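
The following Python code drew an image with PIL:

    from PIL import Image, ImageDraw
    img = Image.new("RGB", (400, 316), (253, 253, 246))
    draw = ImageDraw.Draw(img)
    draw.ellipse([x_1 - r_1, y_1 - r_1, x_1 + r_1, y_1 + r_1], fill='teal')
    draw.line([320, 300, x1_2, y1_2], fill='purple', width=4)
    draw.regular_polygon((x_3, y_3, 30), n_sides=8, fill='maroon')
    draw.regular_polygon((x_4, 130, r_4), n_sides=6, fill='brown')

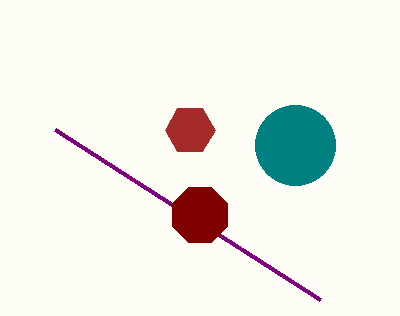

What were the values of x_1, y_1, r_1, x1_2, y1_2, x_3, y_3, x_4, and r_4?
x_1 = 295, y_1 = 145, r_1 = 40, x1_2 = 55, y1_2 = 130, x_3 = 200, y_3 = 215, x_4 = 190, r_4 = 25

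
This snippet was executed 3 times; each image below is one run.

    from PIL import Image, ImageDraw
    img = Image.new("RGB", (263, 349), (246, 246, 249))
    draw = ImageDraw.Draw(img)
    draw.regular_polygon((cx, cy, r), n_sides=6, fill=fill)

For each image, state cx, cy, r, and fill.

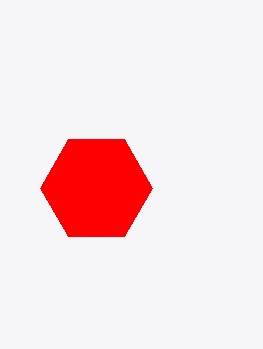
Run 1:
cx = 96, cy = 188, r = 56, fill = 'red'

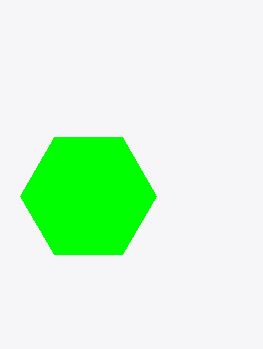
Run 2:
cx = 88, cy = 196, r = 68, fill = 'lime'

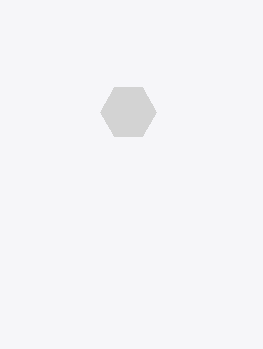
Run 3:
cx = 128, cy = 112, r = 28, fill = 'lightgray'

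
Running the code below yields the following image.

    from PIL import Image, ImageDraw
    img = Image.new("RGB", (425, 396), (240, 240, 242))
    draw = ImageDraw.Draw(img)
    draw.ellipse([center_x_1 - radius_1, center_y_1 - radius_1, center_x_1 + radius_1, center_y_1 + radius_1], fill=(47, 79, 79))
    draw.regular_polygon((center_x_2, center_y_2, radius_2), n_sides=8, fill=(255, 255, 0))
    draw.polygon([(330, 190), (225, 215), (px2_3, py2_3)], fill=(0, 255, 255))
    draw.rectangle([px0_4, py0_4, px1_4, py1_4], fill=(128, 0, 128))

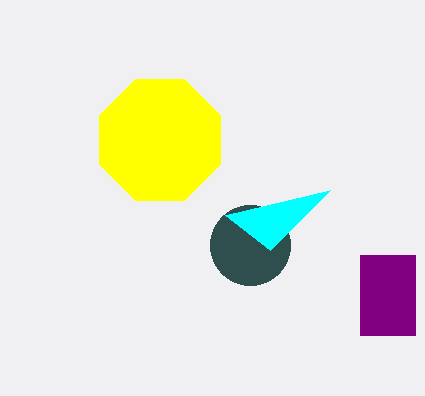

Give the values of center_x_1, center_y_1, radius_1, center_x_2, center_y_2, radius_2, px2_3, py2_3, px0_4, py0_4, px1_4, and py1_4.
center_x_1 = 250, center_y_1 = 245, radius_1 = 40, center_x_2 = 160, center_y_2 = 140, radius_2 = 65, px2_3 = 270, py2_3 = 250, px0_4 = 360, py0_4 = 255, px1_4 = 415, py1_4 = 335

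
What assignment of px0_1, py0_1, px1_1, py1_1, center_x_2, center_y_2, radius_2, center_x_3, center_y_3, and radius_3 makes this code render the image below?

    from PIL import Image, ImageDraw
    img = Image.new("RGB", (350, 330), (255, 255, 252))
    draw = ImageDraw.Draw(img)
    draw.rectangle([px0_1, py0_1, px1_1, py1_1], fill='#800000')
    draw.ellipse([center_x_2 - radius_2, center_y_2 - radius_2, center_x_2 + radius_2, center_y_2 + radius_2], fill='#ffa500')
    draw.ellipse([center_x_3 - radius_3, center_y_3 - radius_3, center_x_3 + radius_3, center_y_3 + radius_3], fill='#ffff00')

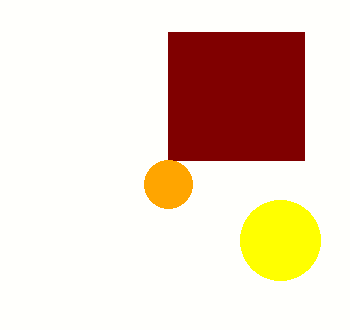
px0_1 = 168
py0_1 = 32
px1_1 = 304
py1_1 = 160
center_x_2 = 168
center_y_2 = 184
radius_2 = 24
center_x_3 = 280
center_y_3 = 240
radius_3 = 40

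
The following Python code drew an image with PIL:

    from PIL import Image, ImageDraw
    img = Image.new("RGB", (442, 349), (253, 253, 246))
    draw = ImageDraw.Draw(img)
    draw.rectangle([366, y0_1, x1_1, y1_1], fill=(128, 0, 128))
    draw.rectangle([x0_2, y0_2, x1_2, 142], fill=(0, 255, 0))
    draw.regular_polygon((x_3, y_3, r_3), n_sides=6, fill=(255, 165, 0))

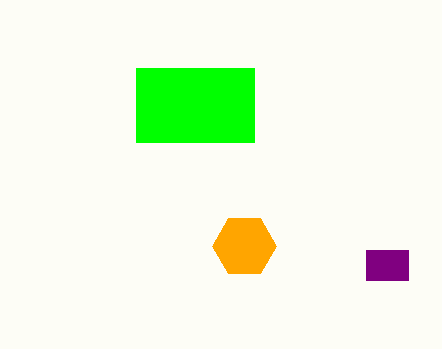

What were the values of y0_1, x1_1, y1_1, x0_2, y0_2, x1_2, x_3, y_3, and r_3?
y0_1 = 250; x1_1 = 408; y1_1 = 280; x0_2 = 136; y0_2 = 68; x1_2 = 254; x_3 = 244; y_3 = 246; r_3 = 32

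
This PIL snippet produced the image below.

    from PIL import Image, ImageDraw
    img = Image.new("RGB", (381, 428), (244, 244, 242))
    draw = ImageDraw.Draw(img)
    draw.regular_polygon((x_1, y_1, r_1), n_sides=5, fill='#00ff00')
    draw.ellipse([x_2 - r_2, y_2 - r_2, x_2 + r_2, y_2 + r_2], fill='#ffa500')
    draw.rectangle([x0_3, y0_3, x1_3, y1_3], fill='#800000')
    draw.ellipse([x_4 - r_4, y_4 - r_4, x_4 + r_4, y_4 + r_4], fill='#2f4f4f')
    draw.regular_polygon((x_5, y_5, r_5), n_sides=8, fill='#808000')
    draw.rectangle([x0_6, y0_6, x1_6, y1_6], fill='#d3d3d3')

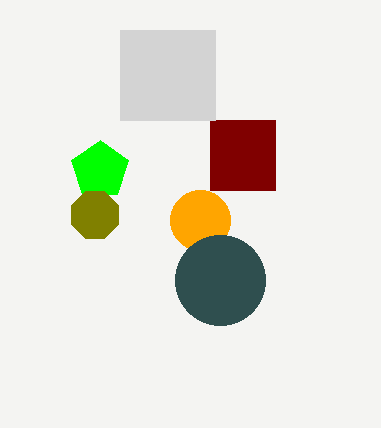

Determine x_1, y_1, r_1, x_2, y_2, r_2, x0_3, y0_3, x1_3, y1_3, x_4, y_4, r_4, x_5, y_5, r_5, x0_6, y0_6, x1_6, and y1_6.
x_1 = 100, y_1 = 170, r_1 = 30, x_2 = 200, y_2 = 220, r_2 = 30, x0_3 = 210, y0_3 = 120, x1_3 = 275, y1_3 = 190, x_4 = 220, y_4 = 280, r_4 = 45, x_5 = 95, y_5 = 215, r_5 = 25, x0_6 = 120, y0_6 = 30, x1_6 = 215, y1_6 = 120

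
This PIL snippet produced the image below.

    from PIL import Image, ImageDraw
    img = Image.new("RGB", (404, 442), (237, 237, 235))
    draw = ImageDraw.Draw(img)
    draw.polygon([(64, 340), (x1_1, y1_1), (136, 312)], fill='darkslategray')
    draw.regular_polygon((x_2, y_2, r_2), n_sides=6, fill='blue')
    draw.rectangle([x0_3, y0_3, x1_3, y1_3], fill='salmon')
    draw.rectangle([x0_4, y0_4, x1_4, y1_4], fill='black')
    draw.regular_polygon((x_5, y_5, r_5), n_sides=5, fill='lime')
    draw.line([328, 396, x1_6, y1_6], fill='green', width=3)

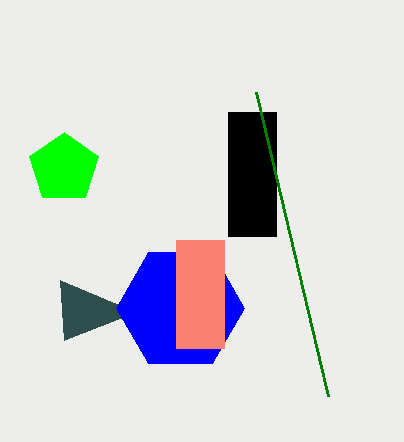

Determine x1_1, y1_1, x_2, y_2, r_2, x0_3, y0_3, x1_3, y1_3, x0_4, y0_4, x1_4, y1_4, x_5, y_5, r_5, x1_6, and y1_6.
x1_1 = 60, y1_1 = 280, x_2 = 180, y_2 = 308, r_2 = 64, x0_3 = 176, y0_3 = 240, x1_3 = 224, y1_3 = 348, x0_4 = 228, y0_4 = 112, x1_4 = 276, y1_4 = 236, x_5 = 64, y_5 = 168, r_5 = 36, x1_6 = 256, y1_6 = 92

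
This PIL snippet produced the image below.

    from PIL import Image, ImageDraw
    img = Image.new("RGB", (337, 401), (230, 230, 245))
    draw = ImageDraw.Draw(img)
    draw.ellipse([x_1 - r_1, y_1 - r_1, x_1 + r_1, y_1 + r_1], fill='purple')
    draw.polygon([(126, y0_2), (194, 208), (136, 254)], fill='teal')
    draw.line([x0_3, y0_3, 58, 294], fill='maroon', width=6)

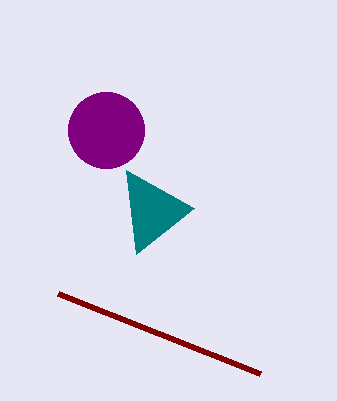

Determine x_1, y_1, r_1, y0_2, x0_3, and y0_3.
x_1 = 106; y_1 = 130; r_1 = 38; y0_2 = 170; x0_3 = 260; y0_3 = 374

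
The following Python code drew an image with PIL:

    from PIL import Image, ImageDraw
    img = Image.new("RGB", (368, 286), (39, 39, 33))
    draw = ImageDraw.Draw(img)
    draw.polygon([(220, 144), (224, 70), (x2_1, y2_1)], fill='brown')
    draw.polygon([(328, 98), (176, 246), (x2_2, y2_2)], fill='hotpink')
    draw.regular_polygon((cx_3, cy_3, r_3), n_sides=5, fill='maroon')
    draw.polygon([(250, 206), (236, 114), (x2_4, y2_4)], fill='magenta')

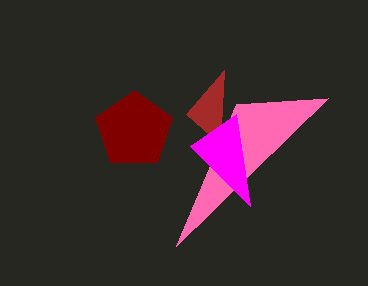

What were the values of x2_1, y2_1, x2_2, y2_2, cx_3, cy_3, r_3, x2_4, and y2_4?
x2_1 = 186; y2_1 = 114; x2_2 = 236; y2_2 = 104; cx_3 = 134; cy_3 = 130; r_3 = 40; x2_4 = 190; y2_4 = 146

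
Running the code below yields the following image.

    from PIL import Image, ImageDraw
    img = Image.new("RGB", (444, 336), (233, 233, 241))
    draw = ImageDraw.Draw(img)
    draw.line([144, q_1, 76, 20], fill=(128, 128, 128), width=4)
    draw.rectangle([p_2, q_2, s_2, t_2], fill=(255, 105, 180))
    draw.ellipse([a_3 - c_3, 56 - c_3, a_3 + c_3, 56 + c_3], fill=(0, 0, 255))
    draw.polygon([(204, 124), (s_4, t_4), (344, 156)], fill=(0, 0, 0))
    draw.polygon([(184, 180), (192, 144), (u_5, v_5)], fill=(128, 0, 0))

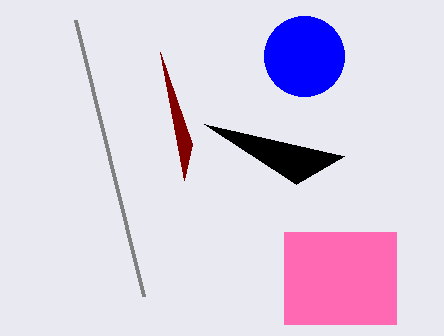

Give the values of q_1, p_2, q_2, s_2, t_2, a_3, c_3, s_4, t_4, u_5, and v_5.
q_1 = 296; p_2 = 284; q_2 = 232; s_2 = 396; t_2 = 324; a_3 = 304; c_3 = 40; s_4 = 296; t_4 = 184; u_5 = 160; v_5 = 52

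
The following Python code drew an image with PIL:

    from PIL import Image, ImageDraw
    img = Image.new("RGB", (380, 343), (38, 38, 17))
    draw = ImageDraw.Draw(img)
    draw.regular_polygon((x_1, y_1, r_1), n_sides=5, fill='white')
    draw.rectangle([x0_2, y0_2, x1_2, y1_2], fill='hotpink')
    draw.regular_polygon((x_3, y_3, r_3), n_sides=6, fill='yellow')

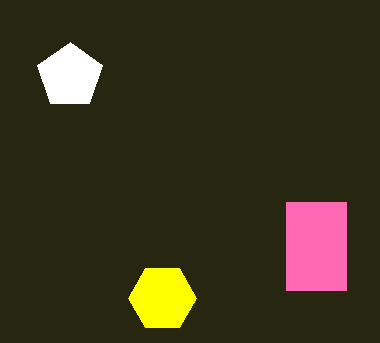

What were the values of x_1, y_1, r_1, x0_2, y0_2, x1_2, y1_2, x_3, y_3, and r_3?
x_1 = 70
y_1 = 76
r_1 = 34
x0_2 = 286
y0_2 = 202
x1_2 = 346
y1_2 = 290
x_3 = 162
y_3 = 298
r_3 = 34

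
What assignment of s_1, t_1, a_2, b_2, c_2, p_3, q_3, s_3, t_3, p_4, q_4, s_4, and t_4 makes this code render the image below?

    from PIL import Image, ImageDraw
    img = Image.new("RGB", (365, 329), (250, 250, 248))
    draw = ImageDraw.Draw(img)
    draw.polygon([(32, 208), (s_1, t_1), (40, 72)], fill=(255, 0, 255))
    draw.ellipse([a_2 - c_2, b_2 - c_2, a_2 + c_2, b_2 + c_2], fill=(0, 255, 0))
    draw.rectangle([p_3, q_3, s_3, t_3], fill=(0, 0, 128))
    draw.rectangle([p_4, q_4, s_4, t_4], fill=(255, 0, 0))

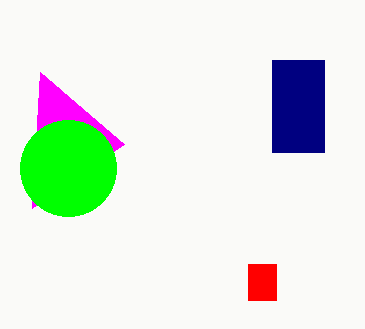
s_1 = 124; t_1 = 144; a_2 = 68; b_2 = 168; c_2 = 48; p_3 = 272; q_3 = 60; s_3 = 324; t_3 = 152; p_4 = 248; q_4 = 264; s_4 = 276; t_4 = 300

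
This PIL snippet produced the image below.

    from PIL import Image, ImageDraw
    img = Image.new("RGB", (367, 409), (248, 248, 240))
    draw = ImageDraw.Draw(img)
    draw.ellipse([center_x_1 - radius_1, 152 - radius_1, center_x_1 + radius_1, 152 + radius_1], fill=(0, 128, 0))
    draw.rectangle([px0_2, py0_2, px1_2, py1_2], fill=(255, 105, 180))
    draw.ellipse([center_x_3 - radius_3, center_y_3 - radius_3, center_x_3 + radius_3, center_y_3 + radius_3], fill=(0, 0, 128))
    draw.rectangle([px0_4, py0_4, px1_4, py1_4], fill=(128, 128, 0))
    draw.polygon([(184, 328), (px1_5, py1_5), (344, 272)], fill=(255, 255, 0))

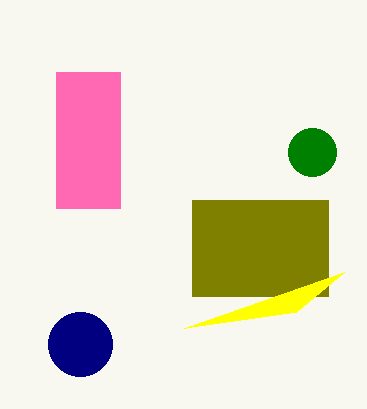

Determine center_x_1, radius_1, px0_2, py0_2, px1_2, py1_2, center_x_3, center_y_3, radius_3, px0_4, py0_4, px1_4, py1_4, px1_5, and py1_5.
center_x_1 = 312, radius_1 = 24, px0_2 = 56, py0_2 = 72, px1_2 = 120, py1_2 = 208, center_x_3 = 80, center_y_3 = 344, radius_3 = 32, px0_4 = 192, py0_4 = 200, px1_4 = 328, py1_4 = 296, px1_5 = 296, py1_5 = 312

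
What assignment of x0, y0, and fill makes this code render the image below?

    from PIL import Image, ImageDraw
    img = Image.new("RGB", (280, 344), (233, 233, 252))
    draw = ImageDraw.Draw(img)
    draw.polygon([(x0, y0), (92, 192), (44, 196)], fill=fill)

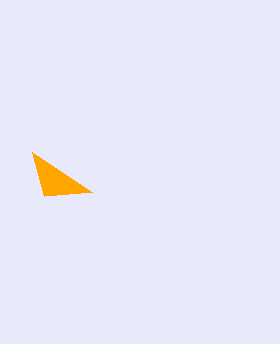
x0 = 32
y0 = 152
fill = 'orange'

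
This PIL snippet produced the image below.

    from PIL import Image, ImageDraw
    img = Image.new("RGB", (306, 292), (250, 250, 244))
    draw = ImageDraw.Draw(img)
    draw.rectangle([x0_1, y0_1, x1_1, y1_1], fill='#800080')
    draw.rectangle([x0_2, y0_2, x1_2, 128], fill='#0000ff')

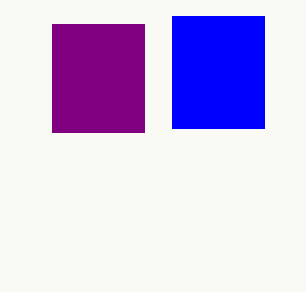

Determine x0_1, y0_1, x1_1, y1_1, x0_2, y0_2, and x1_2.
x0_1 = 52
y0_1 = 24
x1_1 = 144
y1_1 = 132
x0_2 = 172
y0_2 = 16
x1_2 = 264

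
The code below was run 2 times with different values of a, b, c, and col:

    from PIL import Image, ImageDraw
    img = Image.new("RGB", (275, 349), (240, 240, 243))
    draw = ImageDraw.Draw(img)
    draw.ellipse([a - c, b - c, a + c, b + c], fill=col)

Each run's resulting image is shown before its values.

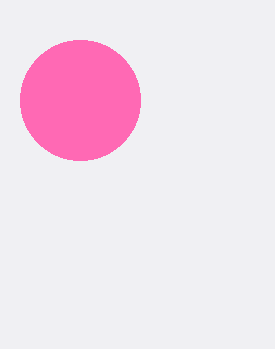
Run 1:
a = 80, b = 100, c = 60, col = 'hotpink'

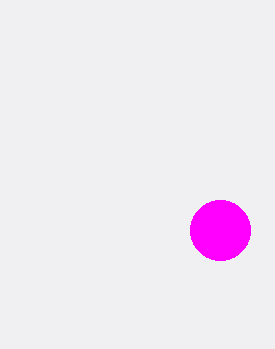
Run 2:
a = 220
b = 230
c = 30
col = 'magenta'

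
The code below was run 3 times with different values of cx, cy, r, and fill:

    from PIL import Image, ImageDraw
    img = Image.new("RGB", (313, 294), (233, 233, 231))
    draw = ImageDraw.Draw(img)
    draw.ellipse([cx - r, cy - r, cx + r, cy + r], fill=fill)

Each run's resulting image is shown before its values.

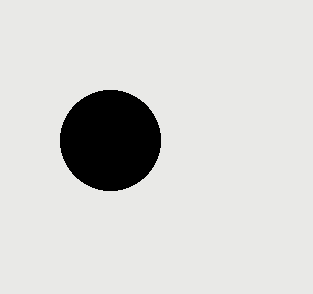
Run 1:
cx = 110; cy = 140; r = 50; fill = 'black'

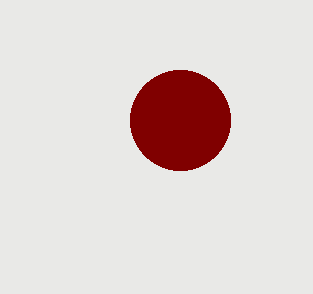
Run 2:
cx = 180; cy = 120; r = 50; fill = 'maroon'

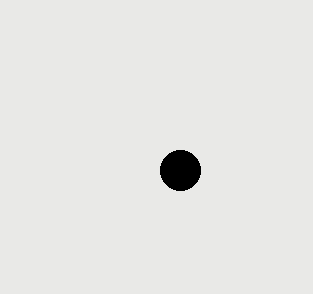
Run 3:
cx = 180, cy = 170, r = 20, fill = 'black'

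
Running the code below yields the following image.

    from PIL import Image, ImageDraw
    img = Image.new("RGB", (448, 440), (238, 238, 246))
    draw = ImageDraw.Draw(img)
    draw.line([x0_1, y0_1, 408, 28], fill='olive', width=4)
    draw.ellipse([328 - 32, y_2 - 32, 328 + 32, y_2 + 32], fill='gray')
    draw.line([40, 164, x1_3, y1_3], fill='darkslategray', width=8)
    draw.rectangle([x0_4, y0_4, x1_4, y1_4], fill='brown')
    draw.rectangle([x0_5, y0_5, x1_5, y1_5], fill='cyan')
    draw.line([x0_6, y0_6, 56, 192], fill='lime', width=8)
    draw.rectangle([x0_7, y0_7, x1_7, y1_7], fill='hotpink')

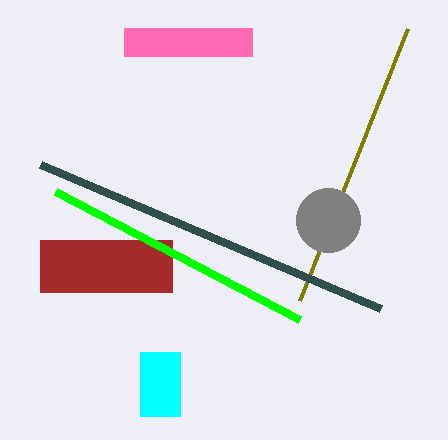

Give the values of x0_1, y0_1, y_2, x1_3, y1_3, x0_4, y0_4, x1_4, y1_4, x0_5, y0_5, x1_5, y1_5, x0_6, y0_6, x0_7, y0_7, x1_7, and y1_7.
x0_1 = 300; y0_1 = 300; y_2 = 220; x1_3 = 380; y1_3 = 308; x0_4 = 40; y0_4 = 240; x1_4 = 172; y1_4 = 292; x0_5 = 140; y0_5 = 352; x1_5 = 180; y1_5 = 416; x0_6 = 300; y0_6 = 320; x0_7 = 124; y0_7 = 28; x1_7 = 252; y1_7 = 56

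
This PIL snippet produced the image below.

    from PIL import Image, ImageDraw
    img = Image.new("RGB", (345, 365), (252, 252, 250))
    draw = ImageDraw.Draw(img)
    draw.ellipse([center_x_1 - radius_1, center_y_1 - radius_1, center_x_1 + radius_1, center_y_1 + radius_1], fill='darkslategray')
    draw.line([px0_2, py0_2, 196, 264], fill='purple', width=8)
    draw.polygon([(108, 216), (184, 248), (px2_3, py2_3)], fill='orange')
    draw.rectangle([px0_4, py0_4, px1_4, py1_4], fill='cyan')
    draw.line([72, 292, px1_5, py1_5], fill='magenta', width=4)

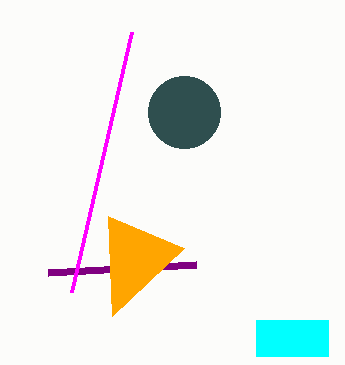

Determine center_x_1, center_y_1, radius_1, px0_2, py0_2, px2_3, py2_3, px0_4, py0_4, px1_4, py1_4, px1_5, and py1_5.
center_x_1 = 184; center_y_1 = 112; radius_1 = 36; px0_2 = 48; py0_2 = 272; px2_3 = 112; py2_3 = 316; px0_4 = 256; py0_4 = 320; px1_4 = 328; py1_4 = 356; px1_5 = 132; py1_5 = 32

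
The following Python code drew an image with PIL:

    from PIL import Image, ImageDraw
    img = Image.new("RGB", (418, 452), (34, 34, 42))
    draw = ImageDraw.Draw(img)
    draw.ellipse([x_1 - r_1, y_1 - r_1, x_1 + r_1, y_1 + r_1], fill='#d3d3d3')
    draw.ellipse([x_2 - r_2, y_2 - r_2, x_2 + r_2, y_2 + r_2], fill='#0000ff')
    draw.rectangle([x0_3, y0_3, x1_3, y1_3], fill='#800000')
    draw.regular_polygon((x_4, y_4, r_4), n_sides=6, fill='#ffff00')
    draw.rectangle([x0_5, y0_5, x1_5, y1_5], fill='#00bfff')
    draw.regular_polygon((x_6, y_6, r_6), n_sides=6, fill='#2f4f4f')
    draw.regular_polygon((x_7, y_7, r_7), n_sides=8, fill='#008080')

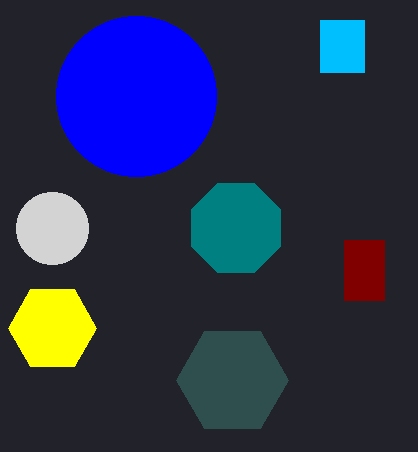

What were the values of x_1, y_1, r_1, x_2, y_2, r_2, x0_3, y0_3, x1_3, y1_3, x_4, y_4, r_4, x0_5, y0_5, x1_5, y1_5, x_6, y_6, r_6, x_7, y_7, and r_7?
x_1 = 52
y_1 = 228
r_1 = 36
x_2 = 136
y_2 = 96
r_2 = 80
x0_3 = 344
y0_3 = 240
x1_3 = 384
y1_3 = 300
x_4 = 52
y_4 = 328
r_4 = 44
x0_5 = 320
y0_5 = 20
x1_5 = 364
y1_5 = 72
x_6 = 232
y_6 = 380
r_6 = 56
x_7 = 236
y_7 = 228
r_7 = 48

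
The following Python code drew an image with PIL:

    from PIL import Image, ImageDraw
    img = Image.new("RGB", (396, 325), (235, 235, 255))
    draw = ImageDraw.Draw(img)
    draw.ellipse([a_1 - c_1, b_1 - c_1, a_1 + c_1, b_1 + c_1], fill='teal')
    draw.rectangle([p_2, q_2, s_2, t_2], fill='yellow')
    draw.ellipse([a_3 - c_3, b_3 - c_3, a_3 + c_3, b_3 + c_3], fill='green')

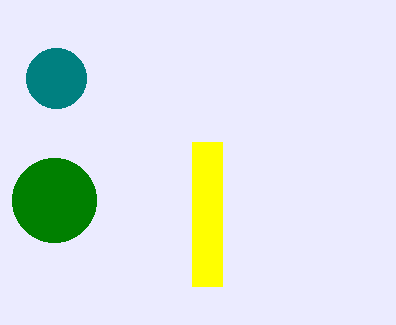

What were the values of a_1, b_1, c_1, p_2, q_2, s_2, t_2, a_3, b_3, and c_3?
a_1 = 56; b_1 = 78; c_1 = 30; p_2 = 192; q_2 = 142; s_2 = 222; t_2 = 286; a_3 = 54; b_3 = 200; c_3 = 42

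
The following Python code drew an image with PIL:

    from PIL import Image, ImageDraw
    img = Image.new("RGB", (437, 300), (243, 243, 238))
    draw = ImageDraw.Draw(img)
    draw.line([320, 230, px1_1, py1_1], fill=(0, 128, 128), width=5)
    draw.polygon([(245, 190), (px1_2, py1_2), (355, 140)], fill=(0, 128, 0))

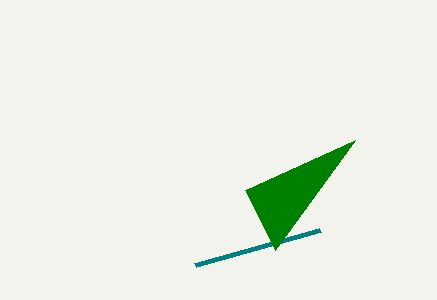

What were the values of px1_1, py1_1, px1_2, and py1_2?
px1_1 = 195, py1_1 = 265, px1_2 = 275, py1_2 = 250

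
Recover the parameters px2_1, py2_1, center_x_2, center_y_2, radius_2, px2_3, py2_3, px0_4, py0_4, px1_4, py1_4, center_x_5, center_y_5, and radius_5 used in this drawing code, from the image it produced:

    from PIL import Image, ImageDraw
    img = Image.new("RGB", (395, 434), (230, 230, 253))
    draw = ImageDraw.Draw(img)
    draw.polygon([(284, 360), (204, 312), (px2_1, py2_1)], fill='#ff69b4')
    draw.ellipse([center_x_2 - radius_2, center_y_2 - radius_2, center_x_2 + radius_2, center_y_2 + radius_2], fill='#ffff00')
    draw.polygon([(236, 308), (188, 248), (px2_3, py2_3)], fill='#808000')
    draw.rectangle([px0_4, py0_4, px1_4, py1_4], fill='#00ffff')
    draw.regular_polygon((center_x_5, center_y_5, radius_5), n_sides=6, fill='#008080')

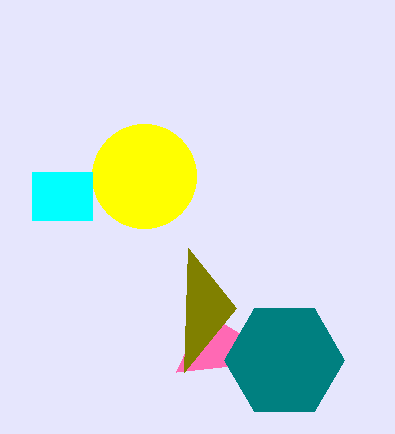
px2_1 = 176, py2_1 = 372, center_x_2 = 144, center_y_2 = 176, radius_2 = 52, px2_3 = 184, py2_3 = 372, px0_4 = 32, py0_4 = 172, px1_4 = 92, py1_4 = 220, center_x_5 = 284, center_y_5 = 360, radius_5 = 60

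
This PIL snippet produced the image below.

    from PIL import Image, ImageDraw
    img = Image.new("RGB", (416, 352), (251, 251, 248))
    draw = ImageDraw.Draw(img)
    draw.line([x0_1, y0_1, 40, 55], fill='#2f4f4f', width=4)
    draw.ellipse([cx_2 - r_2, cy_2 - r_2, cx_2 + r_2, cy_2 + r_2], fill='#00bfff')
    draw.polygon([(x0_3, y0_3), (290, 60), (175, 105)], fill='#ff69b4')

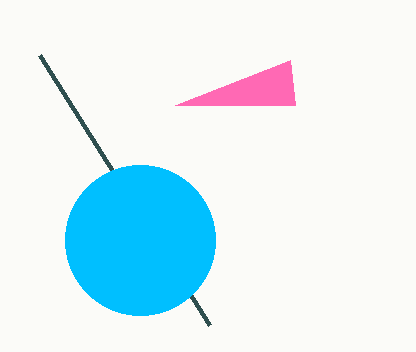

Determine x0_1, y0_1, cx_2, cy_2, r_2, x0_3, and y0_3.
x0_1 = 210; y0_1 = 325; cx_2 = 140; cy_2 = 240; r_2 = 75; x0_3 = 295; y0_3 = 105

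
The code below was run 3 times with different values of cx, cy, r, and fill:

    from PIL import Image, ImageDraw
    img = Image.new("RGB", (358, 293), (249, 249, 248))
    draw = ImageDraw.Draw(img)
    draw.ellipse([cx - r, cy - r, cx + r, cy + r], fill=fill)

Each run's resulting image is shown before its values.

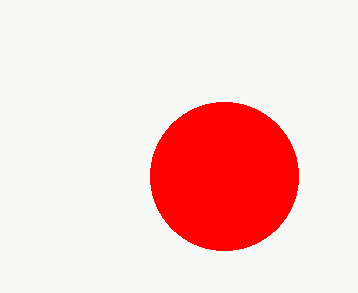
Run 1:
cx = 224, cy = 176, r = 74, fill = 'red'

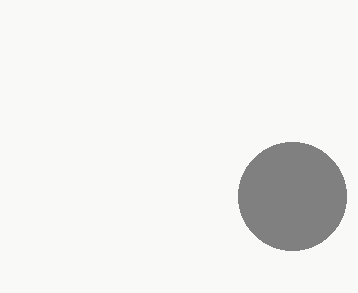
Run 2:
cx = 292; cy = 196; r = 54; fill = 'gray'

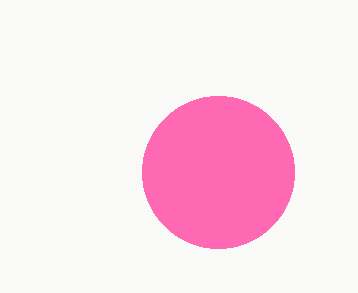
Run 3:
cx = 218; cy = 172; r = 76; fill = 'hotpink'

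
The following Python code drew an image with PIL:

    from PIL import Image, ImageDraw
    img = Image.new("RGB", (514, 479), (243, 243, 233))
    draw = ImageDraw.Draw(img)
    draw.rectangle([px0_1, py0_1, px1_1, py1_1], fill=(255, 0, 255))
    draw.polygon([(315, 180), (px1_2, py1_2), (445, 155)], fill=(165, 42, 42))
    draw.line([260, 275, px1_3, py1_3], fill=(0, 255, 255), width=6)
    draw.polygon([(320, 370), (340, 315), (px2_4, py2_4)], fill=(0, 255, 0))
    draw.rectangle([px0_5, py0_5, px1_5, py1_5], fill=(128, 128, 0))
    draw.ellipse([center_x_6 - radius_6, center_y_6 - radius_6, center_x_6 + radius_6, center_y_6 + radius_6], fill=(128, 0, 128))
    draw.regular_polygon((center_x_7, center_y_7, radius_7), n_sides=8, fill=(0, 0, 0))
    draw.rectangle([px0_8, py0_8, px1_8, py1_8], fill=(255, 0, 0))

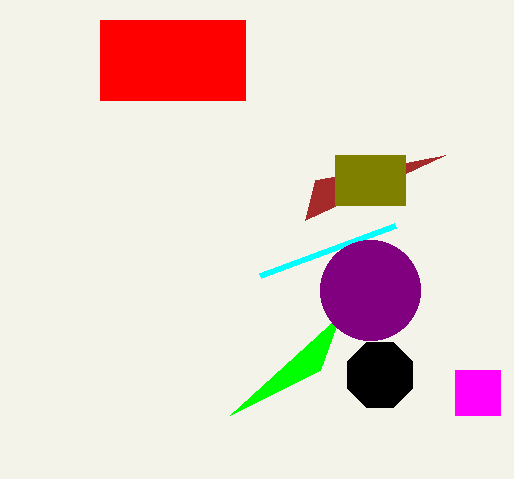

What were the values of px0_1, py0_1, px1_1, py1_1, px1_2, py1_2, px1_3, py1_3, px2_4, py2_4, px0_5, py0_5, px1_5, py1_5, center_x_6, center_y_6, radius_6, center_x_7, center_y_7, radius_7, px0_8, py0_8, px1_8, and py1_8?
px0_1 = 455
py0_1 = 370
px1_1 = 500
py1_1 = 415
px1_2 = 305
py1_2 = 220
px1_3 = 395
py1_3 = 225
px2_4 = 230
py2_4 = 415
px0_5 = 335
py0_5 = 155
px1_5 = 405
py1_5 = 205
center_x_6 = 370
center_y_6 = 290
radius_6 = 50
center_x_7 = 380
center_y_7 = 375
radius_7 = 35
px0_8 = 100
py0_8 = 20
px1_8 = 245
py1_8 = 100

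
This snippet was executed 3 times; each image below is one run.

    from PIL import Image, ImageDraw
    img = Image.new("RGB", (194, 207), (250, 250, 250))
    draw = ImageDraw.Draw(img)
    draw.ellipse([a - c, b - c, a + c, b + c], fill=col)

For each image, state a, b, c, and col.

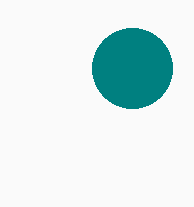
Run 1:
a = 132
b = 68
c = 40
col = 'teal'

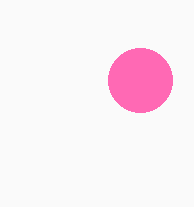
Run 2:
a = 140, b = 80, c = 32, col = 'hotpink'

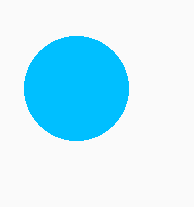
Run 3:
a = 76, b = 88, c = 52, col = 'deepskyblue'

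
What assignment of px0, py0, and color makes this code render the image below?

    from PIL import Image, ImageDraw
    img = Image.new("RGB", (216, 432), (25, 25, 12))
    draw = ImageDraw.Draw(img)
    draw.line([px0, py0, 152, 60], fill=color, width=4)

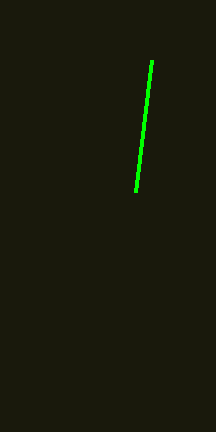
px0 = 136
py0 = 192
color = 'lime'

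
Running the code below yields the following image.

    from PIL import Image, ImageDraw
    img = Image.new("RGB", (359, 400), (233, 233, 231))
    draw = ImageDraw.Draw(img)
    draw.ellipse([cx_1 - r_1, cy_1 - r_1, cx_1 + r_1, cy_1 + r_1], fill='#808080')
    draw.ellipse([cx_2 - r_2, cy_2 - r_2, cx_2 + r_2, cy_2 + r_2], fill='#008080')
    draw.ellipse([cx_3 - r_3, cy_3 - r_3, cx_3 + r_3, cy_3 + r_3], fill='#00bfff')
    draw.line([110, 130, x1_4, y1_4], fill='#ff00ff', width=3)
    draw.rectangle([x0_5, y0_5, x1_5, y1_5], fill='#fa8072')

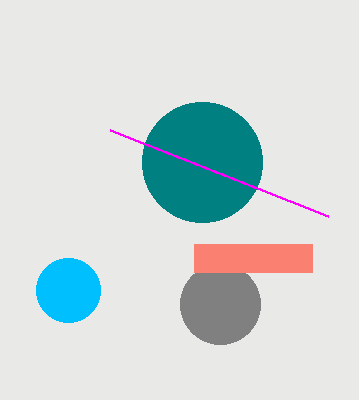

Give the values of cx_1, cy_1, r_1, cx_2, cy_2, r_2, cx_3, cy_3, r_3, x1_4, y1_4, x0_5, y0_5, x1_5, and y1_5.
cx_1 = 220, cy_1 = 304, r_1 = 40, cx_2 = 202, cy_2 = 162, r_2 = 60, cx_3 = 68, cy_3 = 290, r_3 = 32, x1_4 = 328, y1_4 = 216, x0_5 = 194, y0_5 = 244, x1_5 = 312, y1_5 = 272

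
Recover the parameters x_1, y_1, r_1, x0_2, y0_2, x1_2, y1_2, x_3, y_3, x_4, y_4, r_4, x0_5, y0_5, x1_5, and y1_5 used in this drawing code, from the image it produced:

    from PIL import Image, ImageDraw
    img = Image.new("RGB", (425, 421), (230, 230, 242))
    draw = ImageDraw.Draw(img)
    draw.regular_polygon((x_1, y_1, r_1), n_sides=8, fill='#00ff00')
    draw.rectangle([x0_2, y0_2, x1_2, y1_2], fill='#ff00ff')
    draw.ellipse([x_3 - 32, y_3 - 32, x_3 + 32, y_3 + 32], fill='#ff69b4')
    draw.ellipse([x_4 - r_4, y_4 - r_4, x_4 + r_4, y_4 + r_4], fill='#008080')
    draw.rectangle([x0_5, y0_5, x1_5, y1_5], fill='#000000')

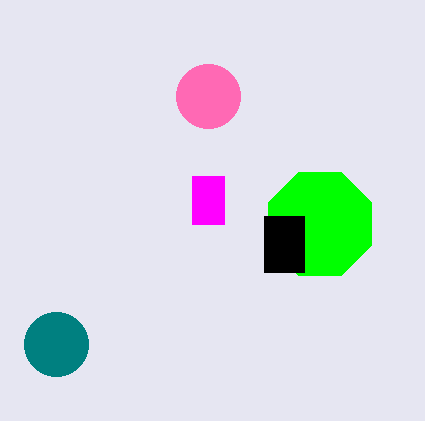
x_1 = 320
y_1 = 224
r_1 = 56
x0_2 = 192
y0_2 = 176
x1_2 = 224
y1_2 = 224
x_3 = 208
y_3 = 96
x_4 = 56
y_4 = 344
r_4 = 32
x0_5 = 264
y0_5 = 216
x1_5 = 304
y1_5 = 272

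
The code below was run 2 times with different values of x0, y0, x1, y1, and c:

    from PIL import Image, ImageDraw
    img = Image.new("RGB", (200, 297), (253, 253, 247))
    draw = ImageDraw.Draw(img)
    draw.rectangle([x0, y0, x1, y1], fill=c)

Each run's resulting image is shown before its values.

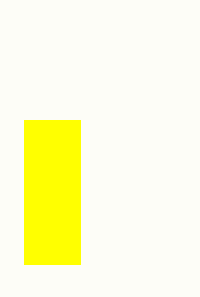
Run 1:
x0 = 24, y0 = 120, x1 = 80, y1 = 264, c = 'yellow'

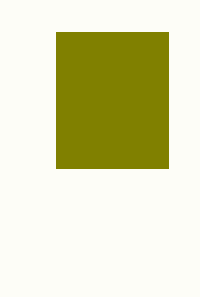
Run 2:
x0 = 56; y0 = 32; x1 = 168; y1 = 168; c = 'olive'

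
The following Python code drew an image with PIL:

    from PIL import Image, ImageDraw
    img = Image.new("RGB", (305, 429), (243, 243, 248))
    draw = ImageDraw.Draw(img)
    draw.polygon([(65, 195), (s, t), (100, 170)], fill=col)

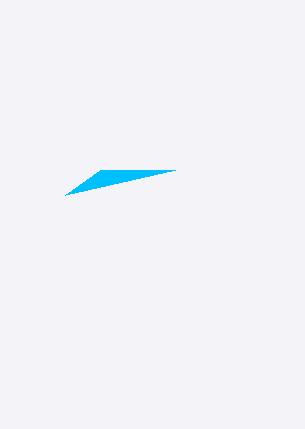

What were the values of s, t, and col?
s = 175
t = 170
col = 'deepskyblue'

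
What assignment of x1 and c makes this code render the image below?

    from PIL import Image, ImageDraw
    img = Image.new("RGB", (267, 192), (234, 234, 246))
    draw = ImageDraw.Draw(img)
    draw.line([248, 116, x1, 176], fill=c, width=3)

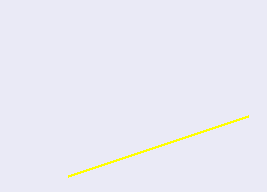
x1 = 68; c = 'yellow'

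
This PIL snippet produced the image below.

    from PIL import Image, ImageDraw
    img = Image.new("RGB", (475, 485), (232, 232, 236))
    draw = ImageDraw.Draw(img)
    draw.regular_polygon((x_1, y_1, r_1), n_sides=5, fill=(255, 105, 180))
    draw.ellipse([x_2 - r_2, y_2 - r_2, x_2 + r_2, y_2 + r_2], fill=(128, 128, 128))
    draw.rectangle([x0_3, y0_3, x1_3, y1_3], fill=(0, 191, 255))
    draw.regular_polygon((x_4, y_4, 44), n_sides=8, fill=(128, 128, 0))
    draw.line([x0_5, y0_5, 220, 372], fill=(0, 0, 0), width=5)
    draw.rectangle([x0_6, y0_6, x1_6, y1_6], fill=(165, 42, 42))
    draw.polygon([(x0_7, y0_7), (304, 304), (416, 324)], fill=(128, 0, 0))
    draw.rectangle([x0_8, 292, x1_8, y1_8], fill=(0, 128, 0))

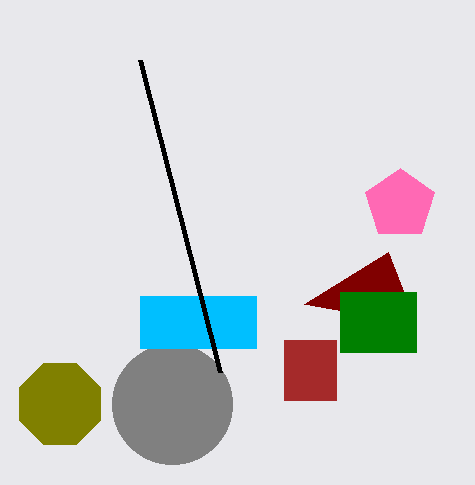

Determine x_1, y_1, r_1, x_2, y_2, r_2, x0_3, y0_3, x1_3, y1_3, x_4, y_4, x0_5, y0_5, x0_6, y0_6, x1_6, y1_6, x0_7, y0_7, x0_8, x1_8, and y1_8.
x_1 = 400; y_1 = 204; r_1 = 36; x_2 = 172; y_2 = 404; r_2 = 60; x0_3 = 140; y0_3 = 296; x1_3 = 256; y1_3 = 348; x_4 = 60; y_4 = 404; x0_5 = 140; y0_5 = 60; x0_6 = 284; y0_6 = 340; x1_6 = 336; y1_6 = 400; x0_7 = 388; y0_7 = 252; x0_8 = 340; x1_8 = 416; y1_8 = 352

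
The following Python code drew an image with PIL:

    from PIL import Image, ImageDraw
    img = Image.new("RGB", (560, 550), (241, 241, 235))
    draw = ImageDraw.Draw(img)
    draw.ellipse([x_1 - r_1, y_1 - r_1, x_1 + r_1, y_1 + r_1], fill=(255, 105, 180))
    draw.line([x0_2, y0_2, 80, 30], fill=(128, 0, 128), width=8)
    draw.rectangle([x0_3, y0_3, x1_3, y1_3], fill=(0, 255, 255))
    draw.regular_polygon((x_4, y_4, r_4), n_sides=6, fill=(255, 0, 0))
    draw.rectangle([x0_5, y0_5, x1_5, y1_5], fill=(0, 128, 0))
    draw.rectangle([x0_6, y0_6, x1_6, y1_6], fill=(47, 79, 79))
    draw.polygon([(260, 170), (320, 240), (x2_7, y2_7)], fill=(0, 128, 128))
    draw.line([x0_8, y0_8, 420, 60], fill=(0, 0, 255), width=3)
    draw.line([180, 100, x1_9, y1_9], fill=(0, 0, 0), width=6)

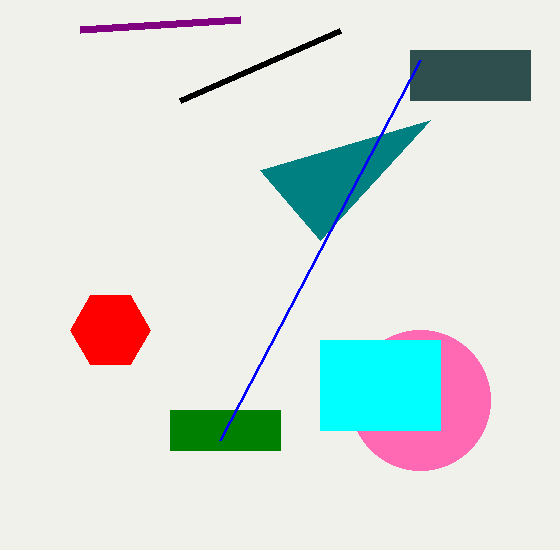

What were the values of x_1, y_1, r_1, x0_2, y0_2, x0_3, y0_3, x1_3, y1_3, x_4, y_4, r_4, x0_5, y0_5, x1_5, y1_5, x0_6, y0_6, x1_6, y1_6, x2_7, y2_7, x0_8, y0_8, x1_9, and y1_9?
x_1 = 420
y_1 = 400
r_1 = 70
x0_2 = 240
y0_2 = 20
x0_3 = 320
y0_3 = 340
x1_3 = 440
y1_3 = 430
x_4 = 110
y_4 = 330
r_4 = 40
x0_5 = 170
y0_5 = 410
x1_5 = 280
y1_5 = 450
x0_6 = 410
y0_6 = 50
x1_6 = 530
y1_6 = 100
x2_7 = 430
y2_7 = 120
x0_8 = 220
y0_8 = 440
x1_9 = 340
y1_9 = 30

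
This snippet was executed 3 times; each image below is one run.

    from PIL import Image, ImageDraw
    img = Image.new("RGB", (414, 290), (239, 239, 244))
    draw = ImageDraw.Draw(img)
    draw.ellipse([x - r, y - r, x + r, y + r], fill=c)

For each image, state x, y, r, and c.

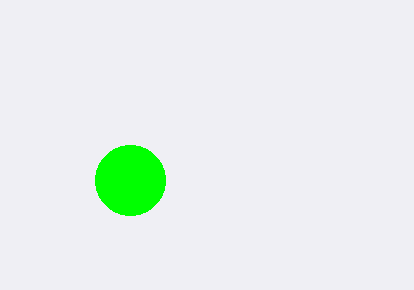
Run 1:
x = 130, y = 180, r = 35, c = 'lime'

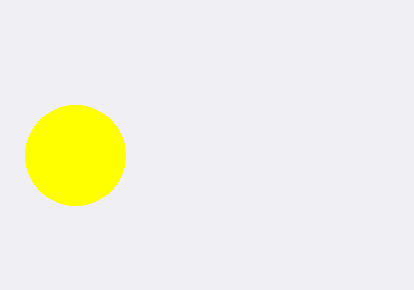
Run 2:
x = 75; y = 155; r = 50; c = 'yellow'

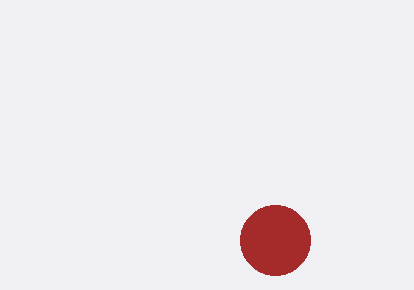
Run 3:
x = 275; y = 240; r = 35; c = 'brown'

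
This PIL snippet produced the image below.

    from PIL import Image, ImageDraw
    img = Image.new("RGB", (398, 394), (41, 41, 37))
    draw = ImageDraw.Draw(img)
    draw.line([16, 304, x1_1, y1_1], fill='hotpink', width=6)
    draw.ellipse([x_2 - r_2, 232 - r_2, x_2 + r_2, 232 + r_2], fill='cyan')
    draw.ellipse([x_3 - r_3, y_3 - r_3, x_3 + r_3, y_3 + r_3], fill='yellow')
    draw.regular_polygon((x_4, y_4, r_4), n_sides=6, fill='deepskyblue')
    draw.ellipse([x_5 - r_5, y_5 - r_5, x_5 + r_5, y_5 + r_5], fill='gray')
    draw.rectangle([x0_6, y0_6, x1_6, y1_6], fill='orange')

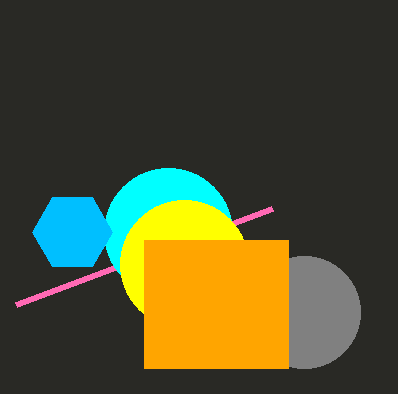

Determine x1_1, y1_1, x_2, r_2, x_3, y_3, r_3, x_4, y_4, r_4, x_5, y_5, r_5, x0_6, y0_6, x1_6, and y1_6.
x1_1 = 272
y1_1 = 208
x_2 = 168
r_2 = 64
x_3 = 184
y_3 = 264
r_3 = 64
x_4 = 72
y_4 = 232
r_4 = 40
x_5 = 304
y_5 = 312
r_5 = 56
x0_6 = 144
y0_6 = 240
x1_6 = 288
y1_6 = 368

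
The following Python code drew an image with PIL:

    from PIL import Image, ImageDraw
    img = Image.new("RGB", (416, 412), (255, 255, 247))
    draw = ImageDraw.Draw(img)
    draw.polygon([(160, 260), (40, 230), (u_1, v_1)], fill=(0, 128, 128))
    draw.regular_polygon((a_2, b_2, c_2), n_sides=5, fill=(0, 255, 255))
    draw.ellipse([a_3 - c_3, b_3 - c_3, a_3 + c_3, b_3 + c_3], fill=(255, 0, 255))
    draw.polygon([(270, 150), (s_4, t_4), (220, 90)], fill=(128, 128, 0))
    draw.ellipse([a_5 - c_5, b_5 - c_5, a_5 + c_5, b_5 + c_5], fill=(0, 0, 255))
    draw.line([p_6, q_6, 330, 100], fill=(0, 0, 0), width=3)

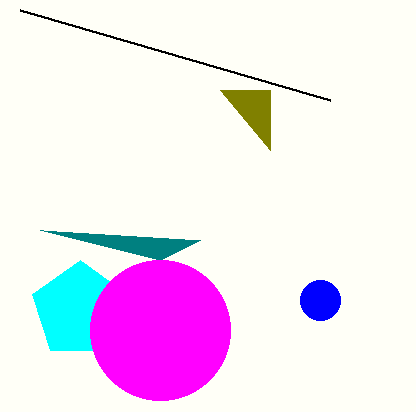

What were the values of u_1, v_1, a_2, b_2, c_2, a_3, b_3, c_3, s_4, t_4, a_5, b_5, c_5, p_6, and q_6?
u_1 = 200; v_1 = 240; a_2 = 80; b_2 = 310; c_2 = 50; a_3 = 160; b_3 = 330; c_3 = 70; s_4 = 270; t_4 = 90; a_5 = 320; b_5 = 300; c_5 = 20; p_6 = 20; q_6 = 10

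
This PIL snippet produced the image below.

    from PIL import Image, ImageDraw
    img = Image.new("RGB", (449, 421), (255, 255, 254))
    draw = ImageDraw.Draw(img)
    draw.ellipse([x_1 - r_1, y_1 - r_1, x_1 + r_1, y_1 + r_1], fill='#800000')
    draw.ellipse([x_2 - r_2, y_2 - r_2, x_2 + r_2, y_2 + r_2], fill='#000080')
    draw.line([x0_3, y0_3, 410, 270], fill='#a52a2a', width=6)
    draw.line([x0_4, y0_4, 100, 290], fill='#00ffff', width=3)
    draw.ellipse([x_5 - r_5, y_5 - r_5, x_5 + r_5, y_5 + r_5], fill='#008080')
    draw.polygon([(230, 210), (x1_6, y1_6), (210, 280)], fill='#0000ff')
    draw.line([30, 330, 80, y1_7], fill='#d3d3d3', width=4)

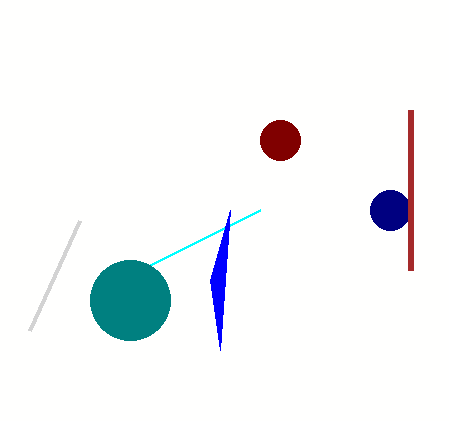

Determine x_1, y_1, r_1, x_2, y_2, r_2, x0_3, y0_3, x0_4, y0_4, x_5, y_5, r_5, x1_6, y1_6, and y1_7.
x_1 = 280; y_1 = 140; r_1 = 20; x_2 = 390; y_2 = 210; r_2 = 20; x0_3 = 410; y0_3 = 110; x0_4 = 260; y0_4 = 210; x_5 = 130; y_5 = 300; r_5 = 40; x1_6 = 220; y1_6 = 350; y1_7 = 220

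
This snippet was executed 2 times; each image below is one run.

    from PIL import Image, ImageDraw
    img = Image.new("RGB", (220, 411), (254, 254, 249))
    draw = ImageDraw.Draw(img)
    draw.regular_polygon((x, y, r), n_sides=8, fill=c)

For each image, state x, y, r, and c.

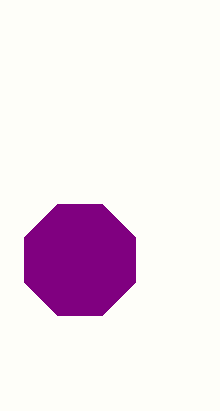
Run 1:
x = 80, y = 260, r = 60, c = 'purple'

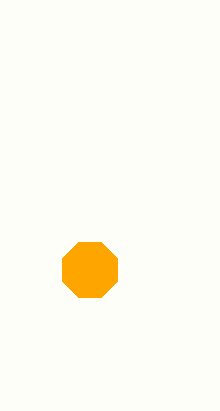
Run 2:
x = 90; y = 270; r = 30; c = 'orange'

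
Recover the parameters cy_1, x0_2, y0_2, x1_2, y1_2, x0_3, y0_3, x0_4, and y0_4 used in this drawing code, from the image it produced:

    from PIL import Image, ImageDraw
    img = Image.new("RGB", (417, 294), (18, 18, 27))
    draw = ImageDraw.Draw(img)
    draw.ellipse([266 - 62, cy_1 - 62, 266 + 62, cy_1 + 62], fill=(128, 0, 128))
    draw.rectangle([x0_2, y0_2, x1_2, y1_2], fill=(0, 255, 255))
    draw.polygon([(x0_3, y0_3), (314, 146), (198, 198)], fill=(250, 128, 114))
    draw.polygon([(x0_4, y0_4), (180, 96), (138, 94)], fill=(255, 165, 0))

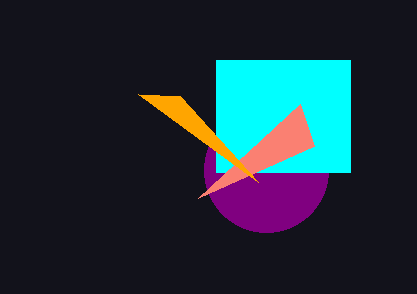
cy_1 = 170
x0_2 = 216
y0_2 = 60
x1_2 = 350
y1_2 = 172
x0_3 = 300
y0_3 = 104
x0_4 = 258
y0_4 = 182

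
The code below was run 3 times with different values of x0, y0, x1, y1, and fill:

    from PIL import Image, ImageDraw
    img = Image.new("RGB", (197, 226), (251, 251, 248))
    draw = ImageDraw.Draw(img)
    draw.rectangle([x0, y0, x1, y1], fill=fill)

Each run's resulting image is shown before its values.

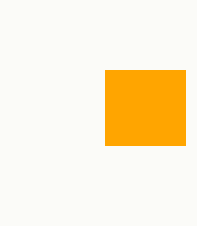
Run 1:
x0 = 105
y0 = 70
x1 = 185
y1 = 145
fill = 'orange'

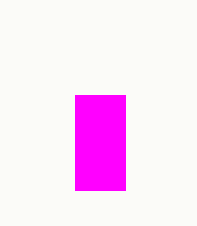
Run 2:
x0 = 75; y0 = 95; x1 = 125; y1 = 190; fill = 'magenta'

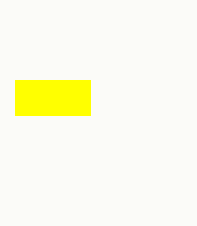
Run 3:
x0 = 15, y0 = 80, x1 = 90, y1 = 115, fill = 'yellow'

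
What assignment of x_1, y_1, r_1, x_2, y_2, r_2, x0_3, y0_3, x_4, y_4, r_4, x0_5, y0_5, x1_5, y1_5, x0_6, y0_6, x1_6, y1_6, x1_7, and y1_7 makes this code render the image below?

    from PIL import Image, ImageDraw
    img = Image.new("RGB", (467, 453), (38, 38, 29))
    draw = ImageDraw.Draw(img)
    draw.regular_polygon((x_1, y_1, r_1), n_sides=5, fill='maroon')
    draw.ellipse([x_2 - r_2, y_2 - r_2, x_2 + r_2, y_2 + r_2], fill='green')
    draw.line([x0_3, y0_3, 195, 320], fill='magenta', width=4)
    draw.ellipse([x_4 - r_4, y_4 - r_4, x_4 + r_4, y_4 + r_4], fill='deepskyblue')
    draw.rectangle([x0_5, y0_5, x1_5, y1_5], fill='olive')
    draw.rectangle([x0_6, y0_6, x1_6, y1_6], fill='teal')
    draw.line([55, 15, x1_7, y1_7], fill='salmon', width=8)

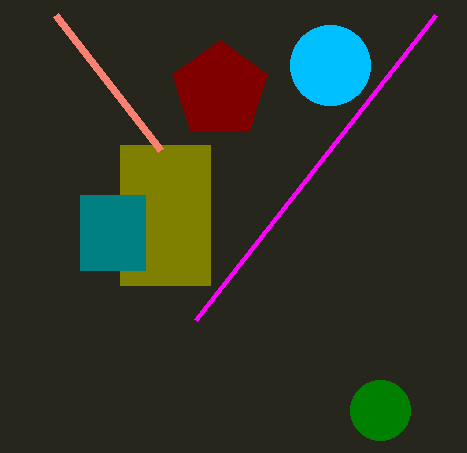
x_1 = 220, y_1 = 90, r_1 = 50, x_2 = 380, y_2 = 410, r_2 = 30, x0_3 = 435, y0_3 = 15, x_4 = 330, y_4 = 65, r_4 = 40, x0_5 = 120, y0_5 = 145, x1_5 = 210, y1_5 = 285, x0_6 = 80, y0_6 = 195, x1_6 = 145, y1_6 = 270, x1_7 = 160, y1_7 = 150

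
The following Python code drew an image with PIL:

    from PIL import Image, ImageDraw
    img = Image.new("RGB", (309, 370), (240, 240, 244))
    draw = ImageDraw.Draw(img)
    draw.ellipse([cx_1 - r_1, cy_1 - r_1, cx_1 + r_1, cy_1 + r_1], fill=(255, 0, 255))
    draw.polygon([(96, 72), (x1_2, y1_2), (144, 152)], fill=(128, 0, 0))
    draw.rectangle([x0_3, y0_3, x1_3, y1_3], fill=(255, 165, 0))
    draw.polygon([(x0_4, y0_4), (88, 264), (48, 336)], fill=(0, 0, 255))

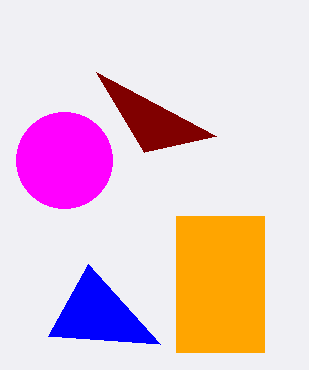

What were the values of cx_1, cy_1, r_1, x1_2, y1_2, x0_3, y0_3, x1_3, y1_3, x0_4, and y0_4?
cx_1 = 64
cy_1 = 160
r_1 = 48
x1_2 = 216
y1_2 = 136
x0_3 = 176
y0_3 = 216
x1_3 = 264
y1_3 = 352
x0_4 = 160
y0_4 = 344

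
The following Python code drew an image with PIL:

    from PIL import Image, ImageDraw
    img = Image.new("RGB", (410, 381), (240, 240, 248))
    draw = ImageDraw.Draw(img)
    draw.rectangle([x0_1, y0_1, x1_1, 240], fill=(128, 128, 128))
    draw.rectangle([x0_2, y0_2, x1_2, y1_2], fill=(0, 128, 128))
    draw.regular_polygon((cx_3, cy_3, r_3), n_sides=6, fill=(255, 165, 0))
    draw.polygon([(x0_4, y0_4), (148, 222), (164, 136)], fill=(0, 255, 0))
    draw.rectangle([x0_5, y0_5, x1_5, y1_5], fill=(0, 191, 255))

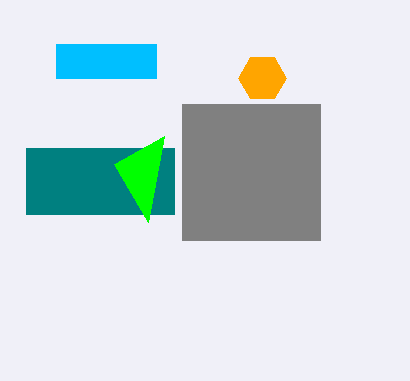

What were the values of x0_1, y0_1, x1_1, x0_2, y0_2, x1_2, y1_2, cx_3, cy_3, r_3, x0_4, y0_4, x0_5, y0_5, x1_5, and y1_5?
x0_1 = 182, y0_1 = 104, x1_1 = 320, x0_2 = 26, y0_2 = 148, x1_2 = 174, y1_2 = 214, cx_3 = 262, cy_3 = 78, r_3 = 24, x0_4 = 114, y0_4 = 164, x0_5 = 56, y0_5 = 44, x1_5 = 156, y1_5 = 78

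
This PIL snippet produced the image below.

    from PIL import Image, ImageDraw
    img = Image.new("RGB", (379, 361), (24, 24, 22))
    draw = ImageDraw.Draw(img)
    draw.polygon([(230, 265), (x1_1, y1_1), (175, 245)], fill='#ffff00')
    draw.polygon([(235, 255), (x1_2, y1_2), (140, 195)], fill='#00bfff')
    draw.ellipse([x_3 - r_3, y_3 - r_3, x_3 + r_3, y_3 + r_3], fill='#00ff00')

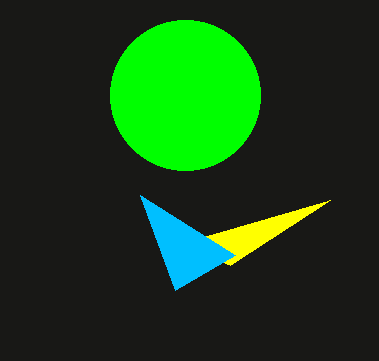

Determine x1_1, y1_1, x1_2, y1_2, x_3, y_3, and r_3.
x1_1 = 330; y1_1 = 200; x1_2 = 175; y1_2 = 290; x_3 = 185; y_3 = 95; r_3 = 75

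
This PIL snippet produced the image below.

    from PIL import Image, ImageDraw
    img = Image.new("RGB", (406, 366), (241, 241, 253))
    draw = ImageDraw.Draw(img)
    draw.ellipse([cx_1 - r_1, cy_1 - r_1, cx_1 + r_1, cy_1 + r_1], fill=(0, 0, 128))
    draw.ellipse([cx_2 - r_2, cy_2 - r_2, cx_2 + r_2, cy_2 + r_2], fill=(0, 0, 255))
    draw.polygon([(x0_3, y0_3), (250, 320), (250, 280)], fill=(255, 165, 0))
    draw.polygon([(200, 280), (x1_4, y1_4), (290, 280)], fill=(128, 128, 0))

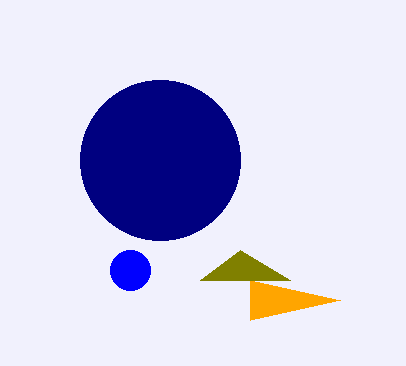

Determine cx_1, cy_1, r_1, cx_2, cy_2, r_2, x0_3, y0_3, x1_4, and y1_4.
cx_1 = 160, cy_1 = 160, r_1 = 80, cx_2 = 130, cy_2 = 270, r_2 = 20, x0_3 = 340, y0_3 = 300, x1_4 = 240, y1_4 = 250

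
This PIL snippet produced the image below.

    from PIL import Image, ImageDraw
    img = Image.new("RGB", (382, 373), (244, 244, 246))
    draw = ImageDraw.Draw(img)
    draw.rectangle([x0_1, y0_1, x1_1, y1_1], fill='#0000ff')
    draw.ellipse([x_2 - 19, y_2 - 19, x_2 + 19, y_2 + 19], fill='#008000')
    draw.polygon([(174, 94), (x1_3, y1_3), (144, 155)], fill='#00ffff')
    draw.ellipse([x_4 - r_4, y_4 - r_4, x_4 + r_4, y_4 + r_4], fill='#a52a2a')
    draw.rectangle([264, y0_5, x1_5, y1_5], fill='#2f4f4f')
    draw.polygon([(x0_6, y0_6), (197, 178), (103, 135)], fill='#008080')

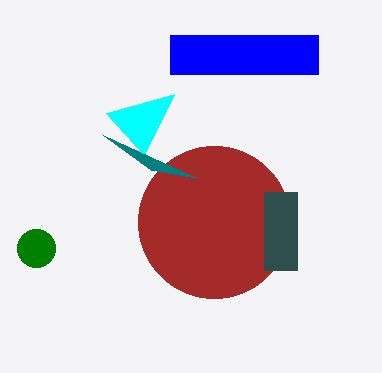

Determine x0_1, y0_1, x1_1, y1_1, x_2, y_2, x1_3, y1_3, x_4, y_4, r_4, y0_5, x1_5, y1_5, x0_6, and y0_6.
x0_1 = 170; y0_1 = 35; x1_1 = 318; y1_1 = 74; x_2 = 36; y_2 = 248; x1_3 = 106; y1_3 = 113; x_4 = 214; y_4 = 222; r_4 = 76; y0_5 = 192; x1_5 = 297; y1_5 = 270; x0_6 = 151; y0_6 = 170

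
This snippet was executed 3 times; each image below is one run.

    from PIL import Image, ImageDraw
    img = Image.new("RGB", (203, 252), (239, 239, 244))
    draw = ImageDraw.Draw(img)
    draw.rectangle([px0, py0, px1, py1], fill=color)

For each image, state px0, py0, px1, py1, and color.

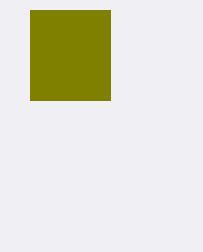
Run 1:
px0 = 30; py0 = 10; px1 = 110; py1 = 100; color = 'olive'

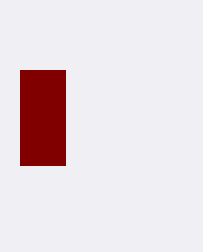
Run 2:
px0 = 20
py0 = 70
px1 = 65
py1 = 165
color = 'maroon'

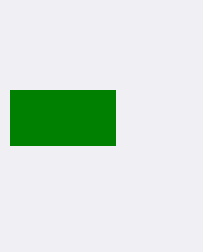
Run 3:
px0 = 10; py0 = 90; px1 = 115; py1 = 145; color = 'green'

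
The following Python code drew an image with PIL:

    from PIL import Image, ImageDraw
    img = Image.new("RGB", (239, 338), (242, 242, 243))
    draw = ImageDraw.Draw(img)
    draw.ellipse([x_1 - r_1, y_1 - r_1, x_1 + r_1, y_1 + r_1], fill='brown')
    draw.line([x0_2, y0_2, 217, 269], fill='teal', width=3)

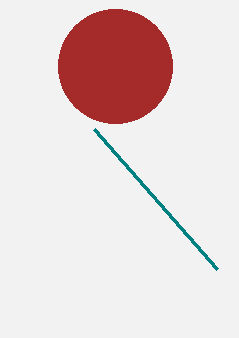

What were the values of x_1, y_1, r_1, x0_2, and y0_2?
x_1 = 115, y_1 = 66, r_1 = 57, x0_2 = 94, y0_2 = 129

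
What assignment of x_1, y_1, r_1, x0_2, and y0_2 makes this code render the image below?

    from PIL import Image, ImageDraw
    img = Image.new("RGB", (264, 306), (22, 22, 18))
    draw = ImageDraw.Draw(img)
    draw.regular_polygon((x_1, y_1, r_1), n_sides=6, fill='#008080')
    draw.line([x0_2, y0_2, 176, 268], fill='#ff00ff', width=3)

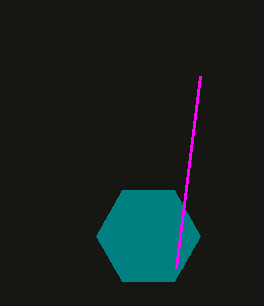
x_1 = 148
y_1 = 236
r_1 = 52
x0_2 = 200
y0_2 = 76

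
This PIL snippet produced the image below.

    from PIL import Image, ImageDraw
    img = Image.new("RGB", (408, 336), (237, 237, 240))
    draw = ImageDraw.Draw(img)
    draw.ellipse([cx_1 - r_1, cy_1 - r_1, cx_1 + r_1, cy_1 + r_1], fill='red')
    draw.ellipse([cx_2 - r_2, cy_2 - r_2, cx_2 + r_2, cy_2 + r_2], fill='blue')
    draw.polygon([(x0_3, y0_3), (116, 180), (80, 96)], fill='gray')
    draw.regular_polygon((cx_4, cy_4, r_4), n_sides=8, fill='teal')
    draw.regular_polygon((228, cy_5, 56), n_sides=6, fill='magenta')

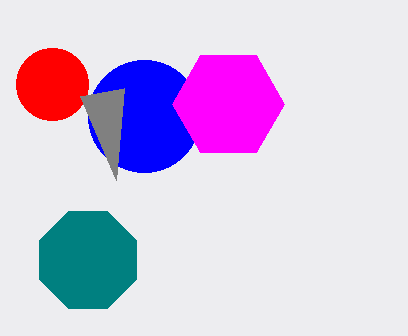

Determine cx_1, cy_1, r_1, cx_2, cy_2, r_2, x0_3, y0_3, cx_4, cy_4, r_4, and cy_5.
cx_1 = 52; cy_1 = 84; r_1 = 36; cx_2 = 144; cy_2 = 116; r_2 = 56; x0_3 = 124; y0_3 = 88; cx_4 = 88; cy_4 = 260; r_4 = 52; cy_5 = 104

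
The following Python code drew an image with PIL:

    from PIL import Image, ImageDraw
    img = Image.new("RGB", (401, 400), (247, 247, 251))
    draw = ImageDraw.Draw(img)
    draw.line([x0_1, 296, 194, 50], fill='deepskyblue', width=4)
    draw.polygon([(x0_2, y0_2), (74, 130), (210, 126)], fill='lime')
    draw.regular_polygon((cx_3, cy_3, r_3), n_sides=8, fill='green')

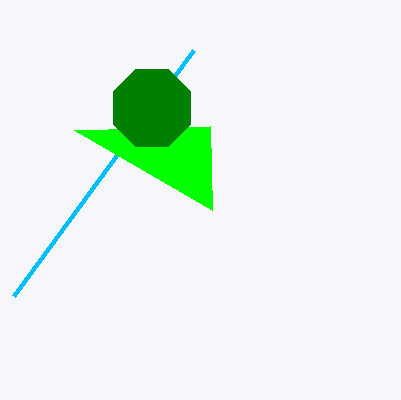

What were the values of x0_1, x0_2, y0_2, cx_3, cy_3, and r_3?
x0_1 = 14; x0_2 = 212; y0_2 = 210; cx_3 = 152; cy_3 = 108; r_3 = 42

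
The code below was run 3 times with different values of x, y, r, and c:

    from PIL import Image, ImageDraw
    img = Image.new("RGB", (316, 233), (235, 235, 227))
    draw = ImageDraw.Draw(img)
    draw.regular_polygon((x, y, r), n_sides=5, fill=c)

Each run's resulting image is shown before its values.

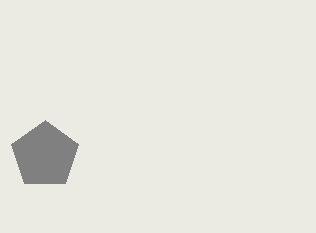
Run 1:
x = 45; y = 155; r = 35; c = 'gray'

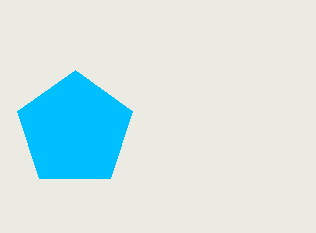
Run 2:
x = 75
y = 130
r = 60
c = 'deepskyblue'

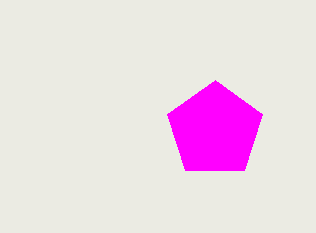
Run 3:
x = 215, y = 130, r = 50, c = 'magenta'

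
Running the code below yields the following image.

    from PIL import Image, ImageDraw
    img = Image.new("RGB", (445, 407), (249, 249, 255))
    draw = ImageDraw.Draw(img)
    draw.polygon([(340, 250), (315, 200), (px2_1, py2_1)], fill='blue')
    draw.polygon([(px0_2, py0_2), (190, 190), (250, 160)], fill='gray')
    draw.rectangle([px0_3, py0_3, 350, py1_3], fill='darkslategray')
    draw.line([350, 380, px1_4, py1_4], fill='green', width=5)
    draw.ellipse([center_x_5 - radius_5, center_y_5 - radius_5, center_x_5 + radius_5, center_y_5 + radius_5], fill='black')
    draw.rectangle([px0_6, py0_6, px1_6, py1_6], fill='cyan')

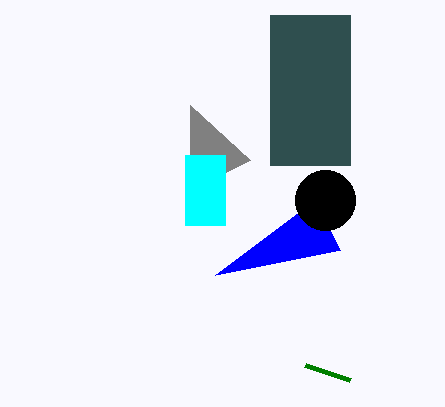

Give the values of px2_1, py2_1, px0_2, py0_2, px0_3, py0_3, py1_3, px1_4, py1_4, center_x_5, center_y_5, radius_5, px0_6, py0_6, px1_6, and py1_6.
px2_1 = 215, py2_1 = 275, px0_2 = 190, py0_2 = 105, px0_3 = 270, py0_3 = 15, py1_3 = 165, px1_4 = 305, py1_4 = 365, center_x_5 = 325, center_y_5 = 200, radius_5 = 30, px0_6 = 185, py0_6 = 155, px1_6 = 225, py1_6 = 225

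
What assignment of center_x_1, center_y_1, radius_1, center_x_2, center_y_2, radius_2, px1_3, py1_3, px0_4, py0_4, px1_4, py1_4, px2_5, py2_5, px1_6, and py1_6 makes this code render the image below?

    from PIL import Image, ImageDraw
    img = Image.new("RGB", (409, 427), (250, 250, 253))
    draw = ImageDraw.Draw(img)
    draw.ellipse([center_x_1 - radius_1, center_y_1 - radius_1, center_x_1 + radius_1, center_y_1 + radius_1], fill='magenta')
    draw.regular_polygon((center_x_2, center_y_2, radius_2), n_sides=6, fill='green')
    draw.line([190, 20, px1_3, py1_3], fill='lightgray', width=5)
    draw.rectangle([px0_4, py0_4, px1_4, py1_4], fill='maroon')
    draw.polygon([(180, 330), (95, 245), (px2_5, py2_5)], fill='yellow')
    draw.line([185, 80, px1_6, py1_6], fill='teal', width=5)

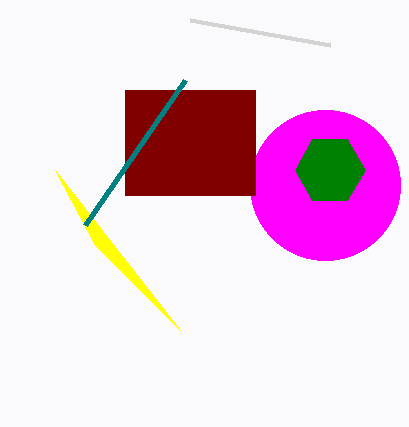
center_x_1 = 325
center_y_1 = 185
radius_1 = 75
center_x_2 = 330
center_y_2 = 170
radius_2 = 35
px1_3 = 330
py1_3 = 45
px0_4 = 125
py0_4 = 90
px1_4 = 255
py1_4 = 195
px2_5 = 55
py2_5 = 170
px1_6 = 85
py1_6 = 225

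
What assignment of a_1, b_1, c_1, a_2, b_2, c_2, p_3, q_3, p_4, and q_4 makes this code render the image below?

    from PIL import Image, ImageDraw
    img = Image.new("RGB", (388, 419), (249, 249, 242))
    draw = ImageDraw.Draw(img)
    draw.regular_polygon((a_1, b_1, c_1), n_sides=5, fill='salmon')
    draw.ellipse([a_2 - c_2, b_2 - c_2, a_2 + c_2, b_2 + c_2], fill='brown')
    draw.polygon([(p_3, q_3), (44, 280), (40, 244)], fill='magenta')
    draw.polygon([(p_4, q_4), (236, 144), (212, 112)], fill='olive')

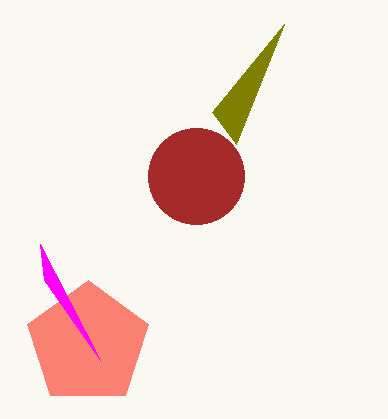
a_1 = 88, b_1 = 344, c_1 = 64, a_2 = 196, b_2 = 176, c_2 = 48, p_3 = 100, q_3 = 360, p_4 = 284, q_4 = 24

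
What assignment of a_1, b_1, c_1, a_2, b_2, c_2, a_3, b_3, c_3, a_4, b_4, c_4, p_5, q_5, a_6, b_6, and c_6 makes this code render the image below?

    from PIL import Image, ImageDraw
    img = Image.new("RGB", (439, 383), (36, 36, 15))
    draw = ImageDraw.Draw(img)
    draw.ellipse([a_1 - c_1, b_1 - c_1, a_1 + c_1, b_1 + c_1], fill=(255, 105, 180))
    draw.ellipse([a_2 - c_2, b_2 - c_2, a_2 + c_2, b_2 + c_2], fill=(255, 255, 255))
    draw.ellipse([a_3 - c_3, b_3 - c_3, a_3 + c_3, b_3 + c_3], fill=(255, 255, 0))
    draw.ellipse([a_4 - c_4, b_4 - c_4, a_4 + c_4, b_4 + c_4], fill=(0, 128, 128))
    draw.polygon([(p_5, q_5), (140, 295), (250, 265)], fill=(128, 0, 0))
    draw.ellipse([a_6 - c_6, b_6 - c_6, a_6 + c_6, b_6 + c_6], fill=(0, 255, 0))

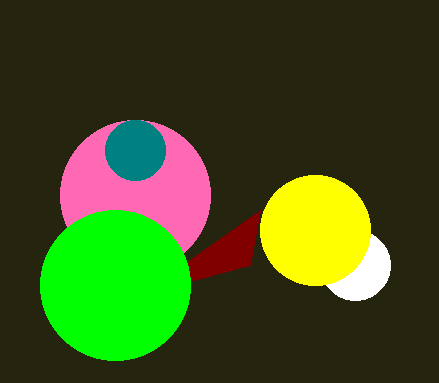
a_1 = 135, b_1 = 195, c_1 = 75, a_2 = 355, b_2 = 265, c_2 = 35, a_3 = 315, b_3 = 230, c_3 = 55, a_4 = 135, b_4 = 150, c_4 = 30, p_5 = 260, q_5 = 210, a_6 = 115, b_6 = 285, c_6 = 75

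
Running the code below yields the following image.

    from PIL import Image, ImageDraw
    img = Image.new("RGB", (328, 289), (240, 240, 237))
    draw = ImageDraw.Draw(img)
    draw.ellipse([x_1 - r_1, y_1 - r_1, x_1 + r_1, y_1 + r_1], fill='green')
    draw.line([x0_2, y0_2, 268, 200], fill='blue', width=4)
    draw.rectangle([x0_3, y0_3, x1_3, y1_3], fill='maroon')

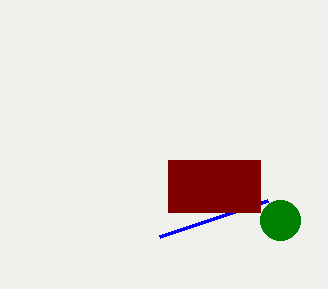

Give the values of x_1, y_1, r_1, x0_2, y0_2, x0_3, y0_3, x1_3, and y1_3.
x_1 = 280
y_1 = 220
r_1 = 20
x0_2 = 160
y0_2 = 236
x0_3 = 168
y0_3 = 160
x1_3 = 260
y1_3 = 212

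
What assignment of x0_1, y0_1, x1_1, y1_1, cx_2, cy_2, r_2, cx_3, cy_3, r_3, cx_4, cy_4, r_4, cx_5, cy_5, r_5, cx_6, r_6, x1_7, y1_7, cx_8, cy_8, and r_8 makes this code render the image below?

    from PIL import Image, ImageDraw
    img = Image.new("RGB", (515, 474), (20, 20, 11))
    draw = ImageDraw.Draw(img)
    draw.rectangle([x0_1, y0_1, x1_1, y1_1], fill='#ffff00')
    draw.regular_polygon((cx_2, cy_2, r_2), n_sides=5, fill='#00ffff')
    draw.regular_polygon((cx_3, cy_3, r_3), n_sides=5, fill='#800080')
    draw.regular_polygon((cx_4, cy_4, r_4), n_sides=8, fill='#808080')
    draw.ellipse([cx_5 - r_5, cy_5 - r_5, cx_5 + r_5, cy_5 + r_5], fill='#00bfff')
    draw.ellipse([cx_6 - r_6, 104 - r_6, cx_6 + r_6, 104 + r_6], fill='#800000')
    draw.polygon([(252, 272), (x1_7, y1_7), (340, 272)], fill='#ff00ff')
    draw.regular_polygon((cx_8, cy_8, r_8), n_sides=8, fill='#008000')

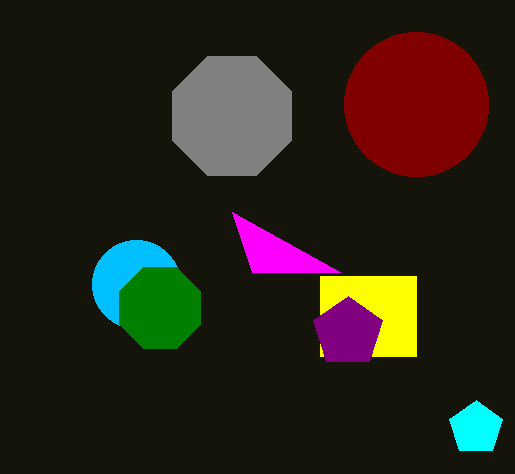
x0_1 = 320; y0_1 = 276; x1_1 = 416; y1_1 = 356; cx_2 = 476; cy_2 = 428; r_2 = 28; cx_3 = 348; cy_3 = 332; r_3 = 36; cx_4 = 232; cy_4 = 116; r_4 = 64; cx_5 = 136; cy_5 = 284; r_5 = 44; cx_6 = 416; r_6 = 72; x1_7 = 232; y1_7 = 212; cx_8 = 160; cy_8 = 308; r_8 = 44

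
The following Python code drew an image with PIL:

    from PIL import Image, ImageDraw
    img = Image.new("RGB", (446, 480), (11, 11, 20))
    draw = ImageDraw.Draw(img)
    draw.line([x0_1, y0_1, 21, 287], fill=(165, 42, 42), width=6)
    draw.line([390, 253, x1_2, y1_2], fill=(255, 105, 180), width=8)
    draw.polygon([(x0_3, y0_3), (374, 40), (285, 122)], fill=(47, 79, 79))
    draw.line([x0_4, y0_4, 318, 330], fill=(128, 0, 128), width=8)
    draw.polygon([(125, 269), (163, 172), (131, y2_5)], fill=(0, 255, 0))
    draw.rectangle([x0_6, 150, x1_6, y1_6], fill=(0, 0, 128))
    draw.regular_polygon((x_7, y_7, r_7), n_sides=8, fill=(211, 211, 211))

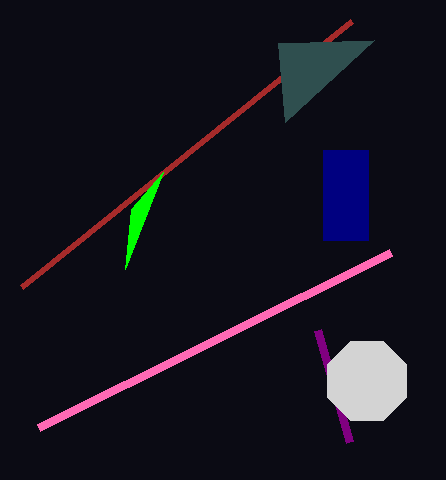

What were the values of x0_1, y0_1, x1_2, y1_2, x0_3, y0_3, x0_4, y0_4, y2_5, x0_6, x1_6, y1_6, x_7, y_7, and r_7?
x0_1 = 351, y0_1 = 21, x1_2 = 38, y1_2 = 428, x0_3 = 278, y0_3 = 43, x0_4 = 350, y0_4 = 442, y2_5 = 209, x0_6 = 323, x1_6 = 368, y1_6 = 240, x_7 = 367, y_7 = 381, r_7 = 43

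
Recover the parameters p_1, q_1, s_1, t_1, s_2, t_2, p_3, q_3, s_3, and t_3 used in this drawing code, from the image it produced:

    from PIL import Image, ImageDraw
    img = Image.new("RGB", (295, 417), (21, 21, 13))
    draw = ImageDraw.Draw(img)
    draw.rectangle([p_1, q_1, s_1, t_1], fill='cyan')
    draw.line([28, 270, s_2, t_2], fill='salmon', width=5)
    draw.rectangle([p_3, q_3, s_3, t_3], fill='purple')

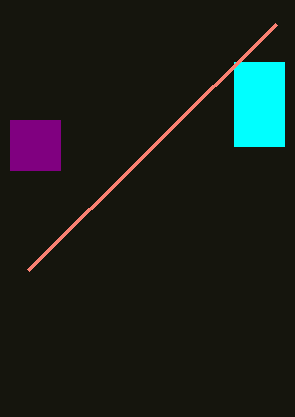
p_1 = 234; q_1 = 62; s_1 = 284; t_1 = 146; s_2 = 276; t_2 = 24; p_3 = 10; q_3 = 120; s_3 = 60; t_3 = 170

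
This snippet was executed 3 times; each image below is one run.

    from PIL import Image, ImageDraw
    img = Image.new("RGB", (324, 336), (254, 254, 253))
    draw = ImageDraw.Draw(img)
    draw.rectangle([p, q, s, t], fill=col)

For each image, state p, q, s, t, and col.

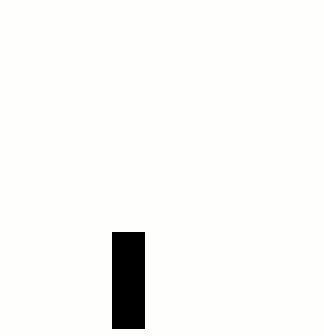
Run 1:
p = 112; q = 232; s = 144; t = 328; col = 'black'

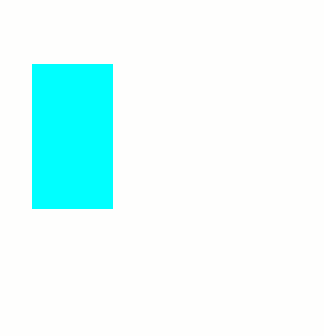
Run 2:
p = 32; q = 64; s = 112; t = 208; col = 'cyan'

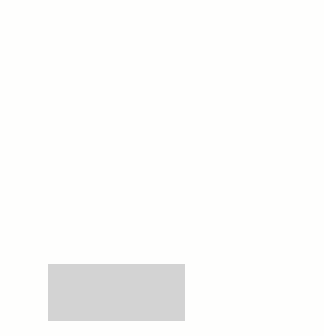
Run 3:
p = 48
q = 264
s = 184
t = 320
col = 'lightgray'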